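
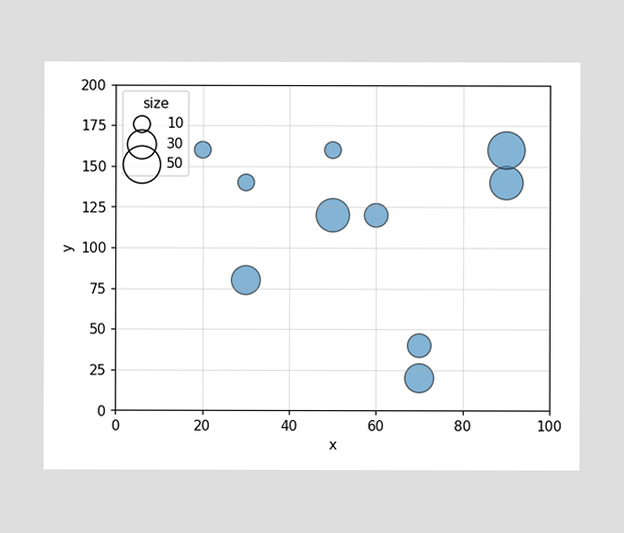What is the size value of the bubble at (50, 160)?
10

Matching the bubble at (50, 160) against the size legend gives 10.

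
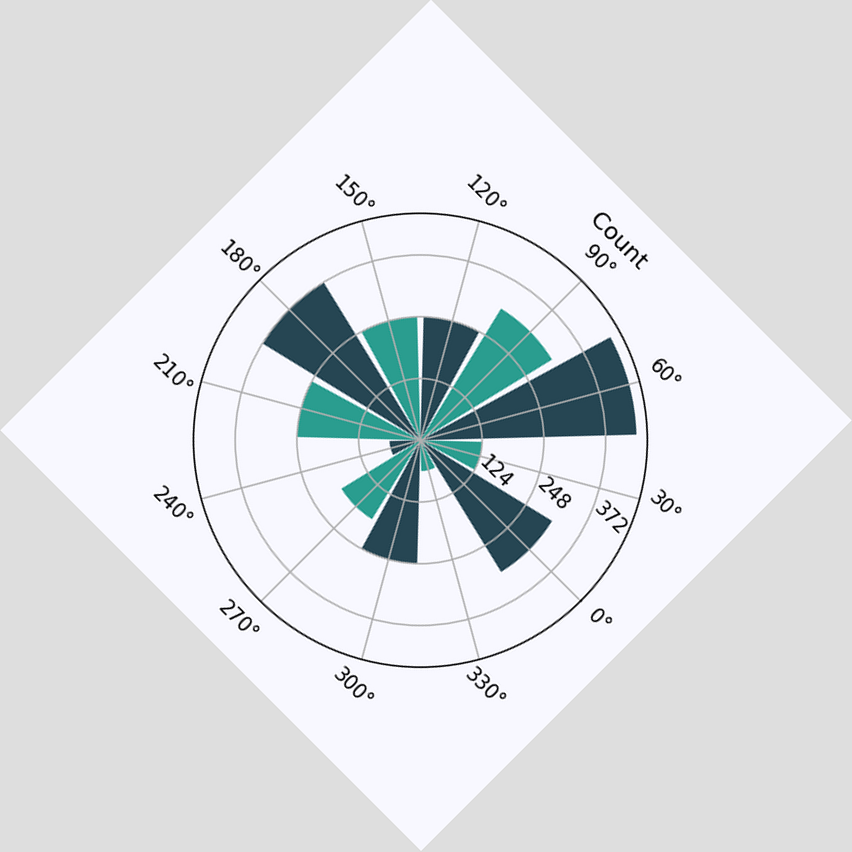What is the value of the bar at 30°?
The chart is tilted about 45° clockwise. The bar at 30° reaches 124 on the radial axis.

124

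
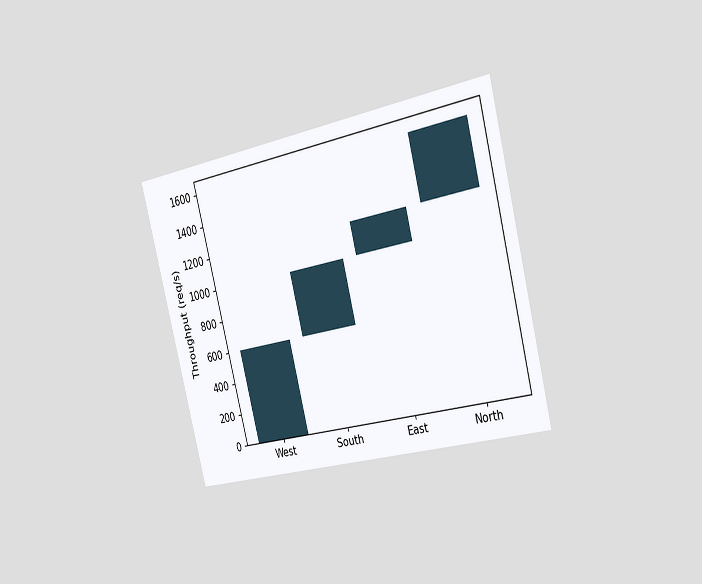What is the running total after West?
600req/s

The chart is tilted about 14° counter-clockwise and viewed slightly from the right. After West the running total reaches 600req/s.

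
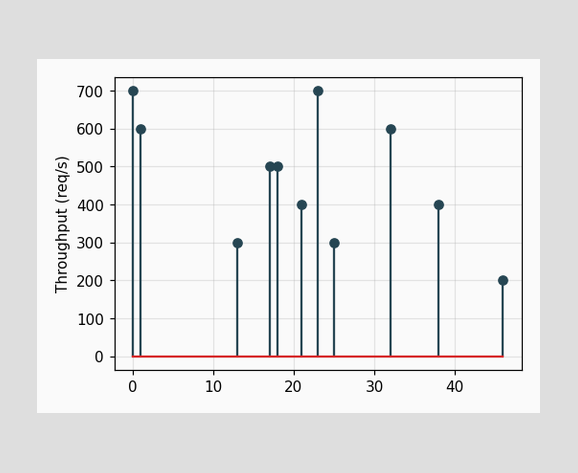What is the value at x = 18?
The stem at x=18 reaches 500req/s.

500req/s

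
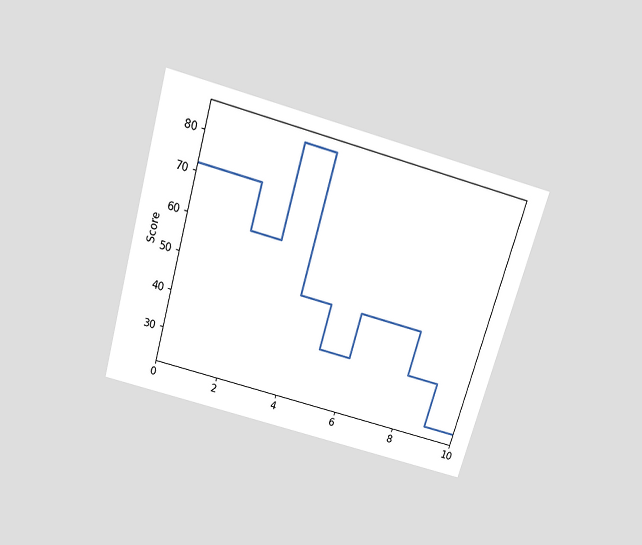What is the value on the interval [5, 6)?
36

The chart is tilted about 16° clockwise and viewed slightly from above. On [5, 6) the step sits at 36.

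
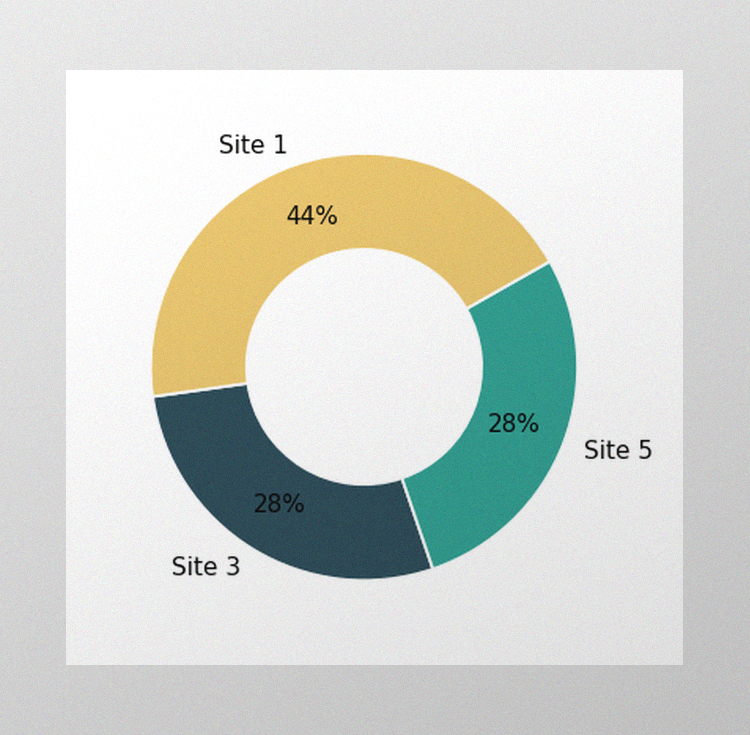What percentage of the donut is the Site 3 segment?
The image has some photo noise and uneven lighting. The Site 3 segment takes up 28% of the ring.

28%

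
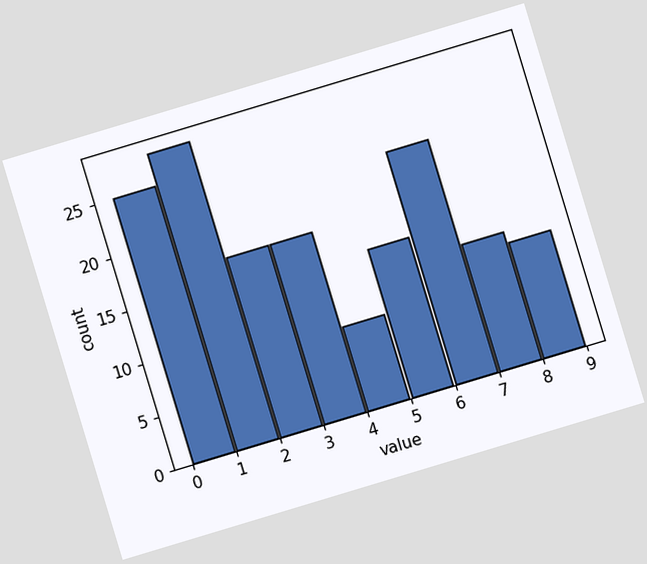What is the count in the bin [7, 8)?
12

The chart is tilted about 17° counter-clockwise. The [7, 8) bin has height 12.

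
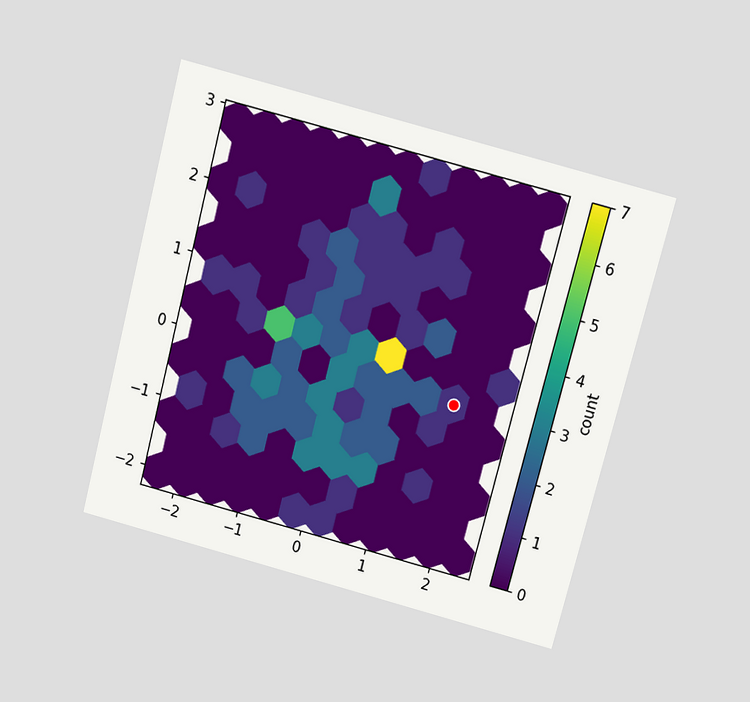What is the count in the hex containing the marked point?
The chart is tilted about 15° clockwise and viewed slightly from above. The marked hex reads 1 on the colorbar.

1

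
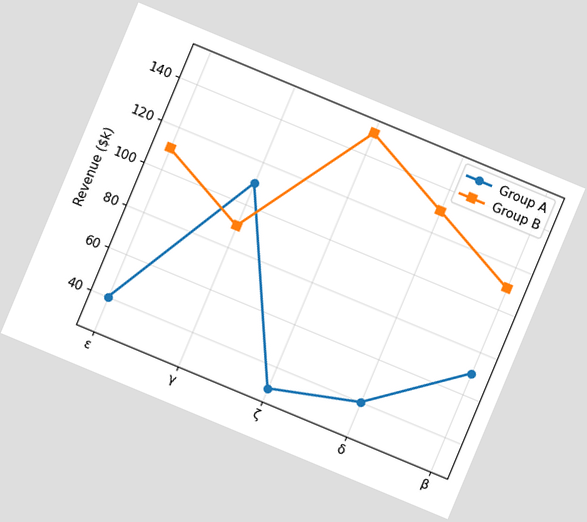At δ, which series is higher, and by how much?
Group B, by $90k

The chart is tilted about 23° clockwise. At δ, Group B sits above the other line by $90k.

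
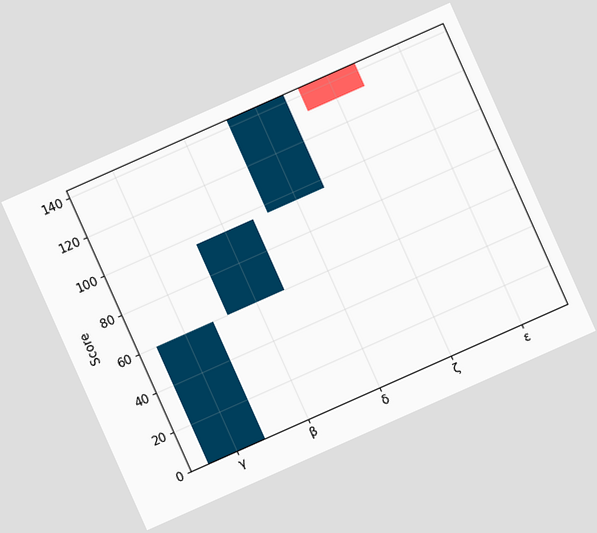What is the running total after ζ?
132

The chart is tilted about 24° counter-clockwise. After ζ the running total reaches 132.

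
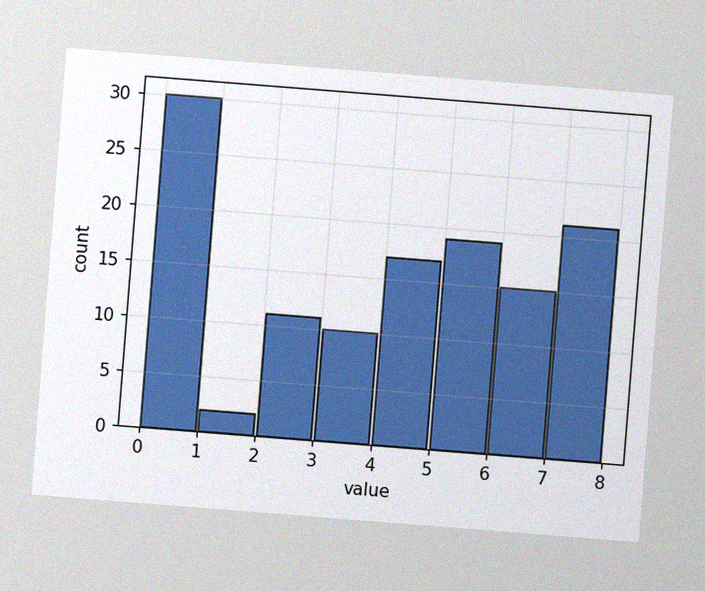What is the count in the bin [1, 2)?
The chart is tilted about 4° clockwise, with some photo noise. The [1, 2) bin has height 2.

2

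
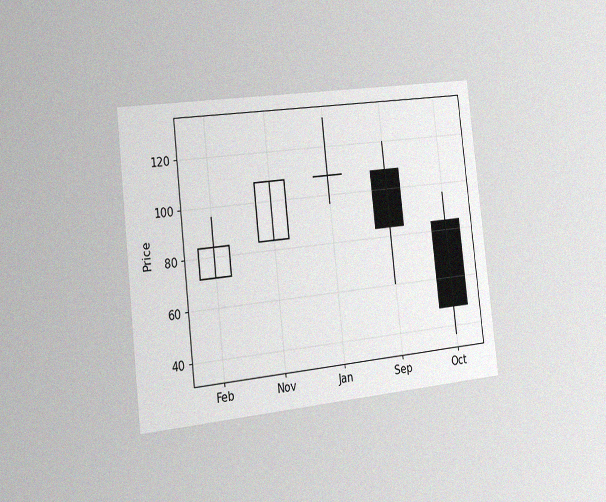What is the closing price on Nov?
The chart is tilted about 6° counter-clockwise and viewed slightly from the left, with some photo noise. The Nov candle closes at 108.

108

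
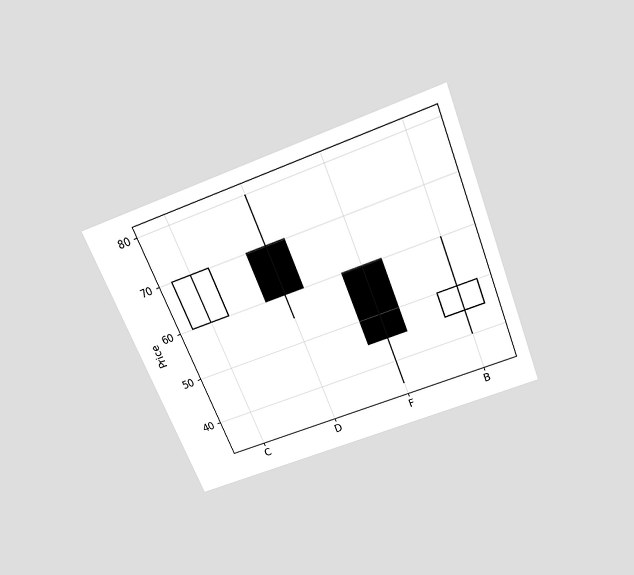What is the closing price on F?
45

The chart is tilted about 22° counter-clockwise and viewed slightly from above. The F candle closes at 45.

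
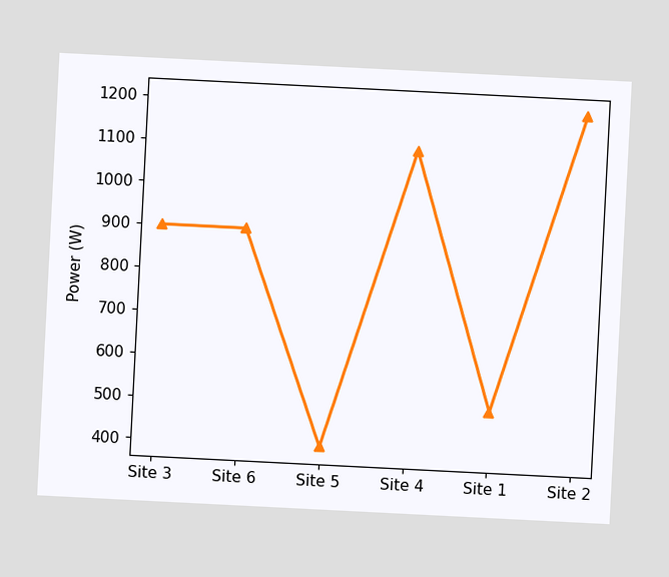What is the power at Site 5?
400W

The chart is tilted about 3° clockwise. At Site 5, the line is at 400W.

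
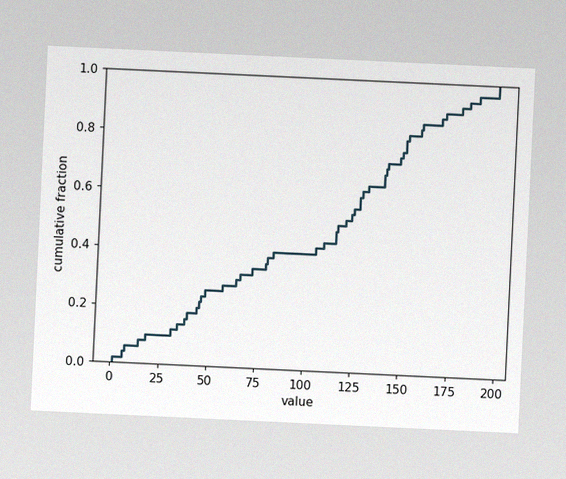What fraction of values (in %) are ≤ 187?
The chart is tilted about 3° clockwise, with some photo noise. At x=187 the ECDF step is at 96%.

96%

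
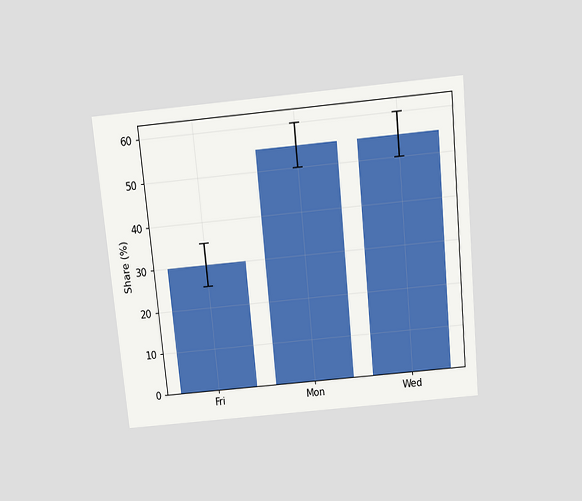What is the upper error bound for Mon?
The chart is tilted about 5° counter-clockwise and viewed slightly from above. The Mon bar's upper whisker reaches 60%.

60%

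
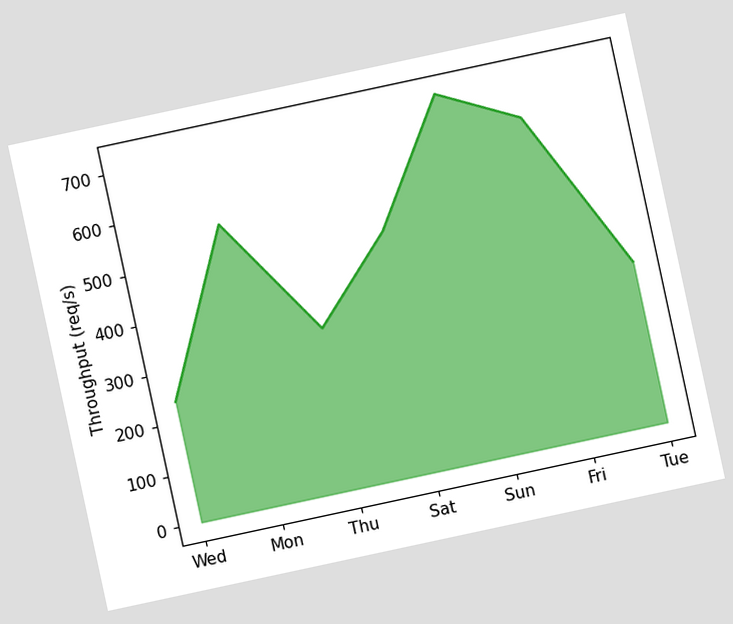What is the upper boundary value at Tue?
320req/s

The chart is tilted about 12° counter-clockwise. At Tue the upper boundary is at 320req/s.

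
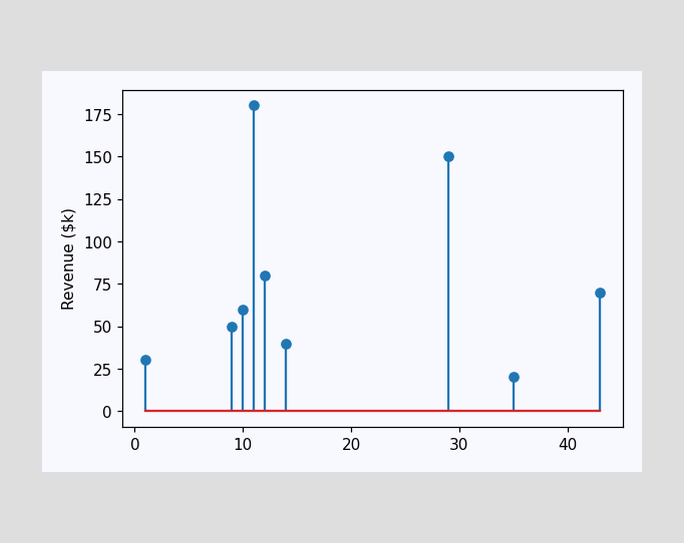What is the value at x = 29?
$150k

The stem at x=29 reaches $150k.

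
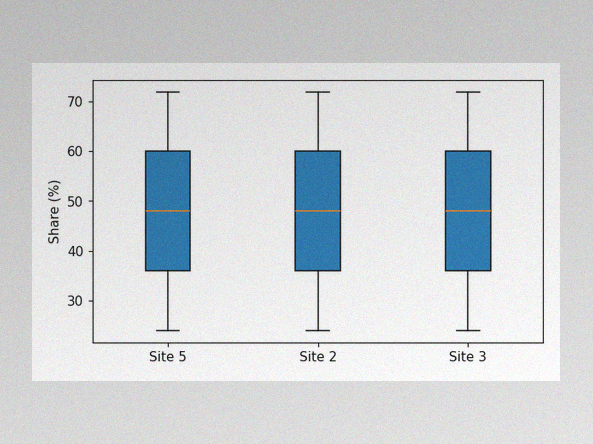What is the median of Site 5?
48%

The image has some photo noise and uneven lighting. The median line in the Site 5 box sits at 48%.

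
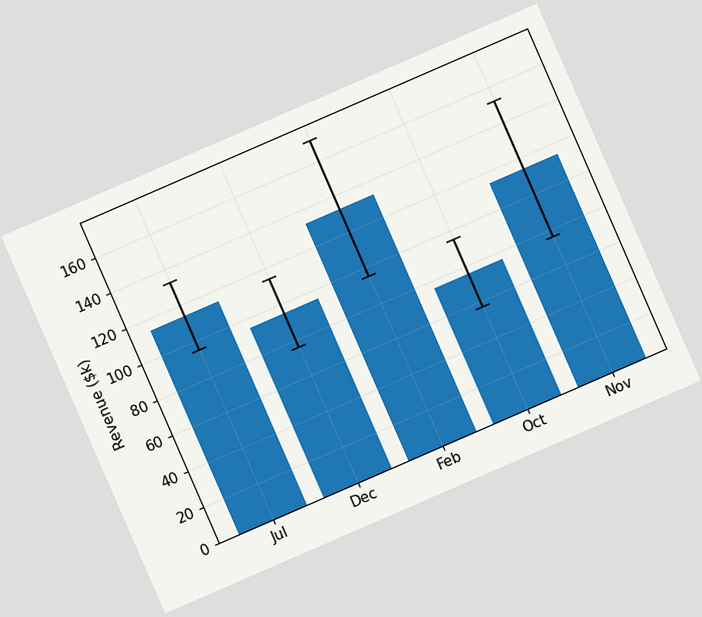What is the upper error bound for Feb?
$171k

The chart is tilted about 24° counter-clockwise. The Feb bar's upper whisker reaches $171k.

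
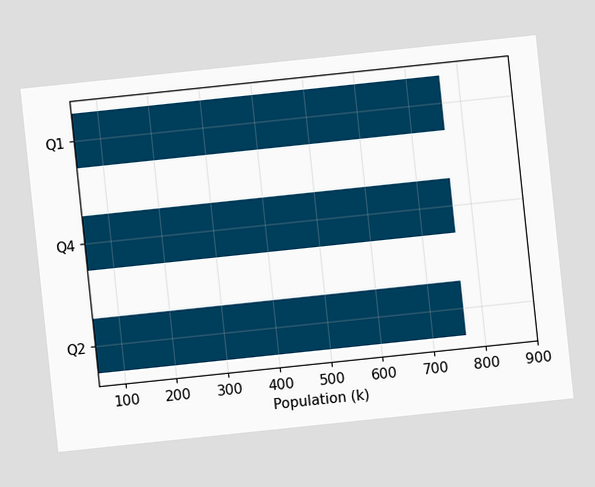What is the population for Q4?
The chart is tilted about 6° counter-clockwise. Reading along the chart's x-axis, the Q4 bar reaches 765k.

765k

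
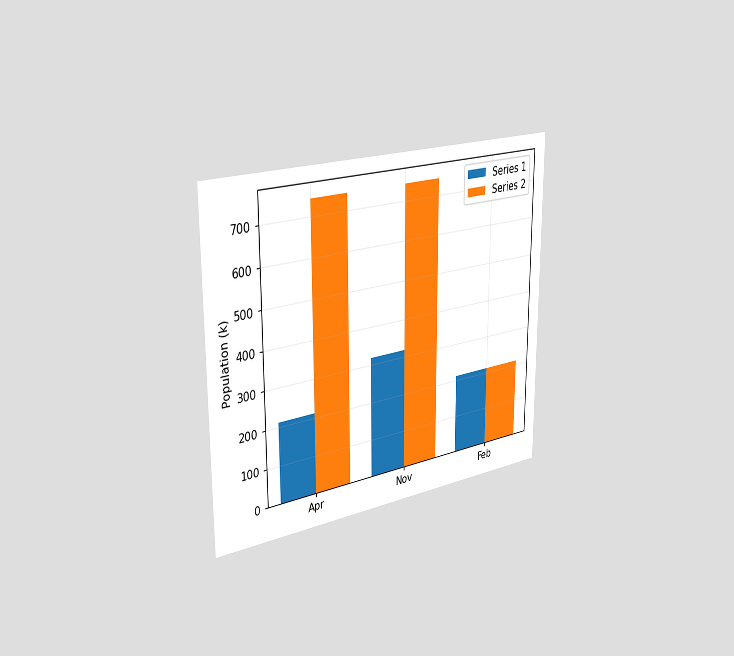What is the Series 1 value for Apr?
212k

The chart is viewed slightly from the left. The Series 1 bar at Apr reaches 212k on the y-axis.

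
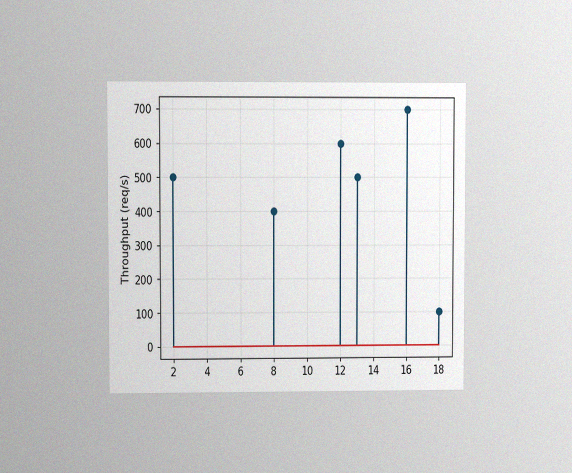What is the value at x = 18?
The chart is viewed at a slight angle, with some photo noise. The stem at x=18 reaches 100req/s.

100req/s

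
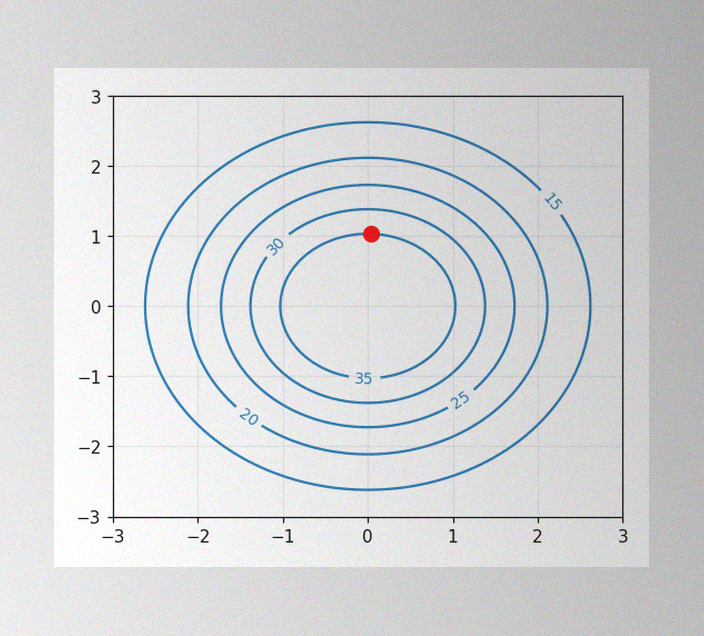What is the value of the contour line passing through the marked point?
The image has some photo noise and uneven lighting. The marked point sits on the contour labelled 35.

35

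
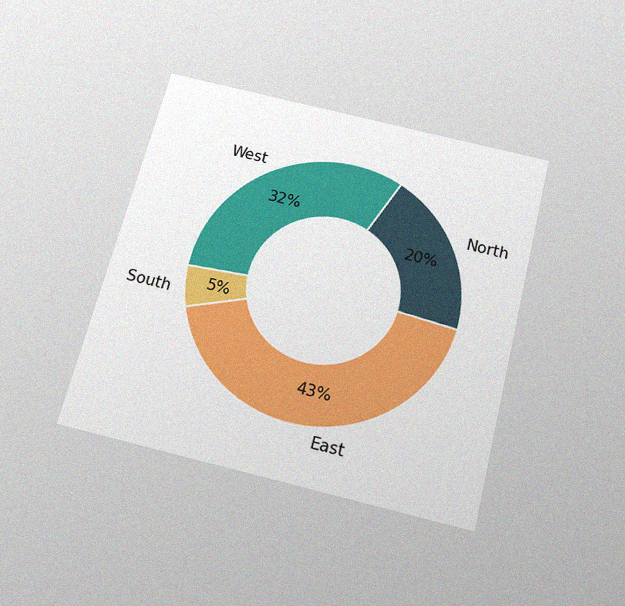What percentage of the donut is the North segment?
20%

The chart is tilted about 14° clockwise and viewed slightly from below, with some photo noise. The North segment takes up 20% of the ring.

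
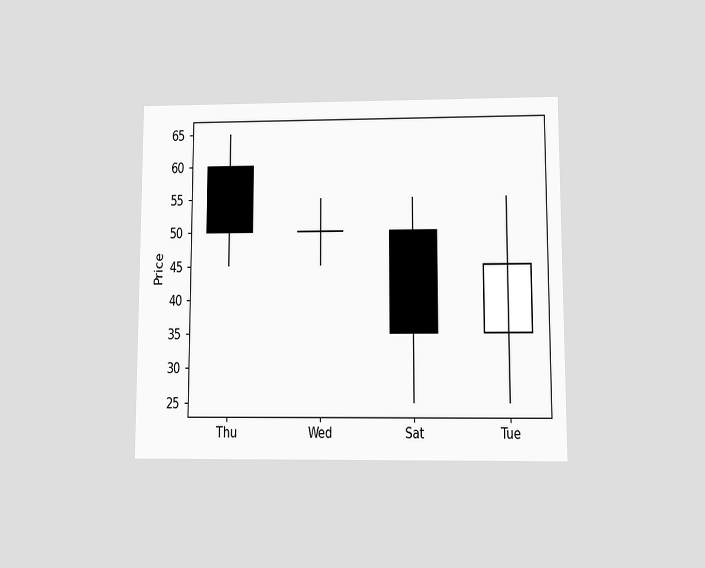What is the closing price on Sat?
The chart is viewed at a slight angle. The Sat candle closes at 35.

35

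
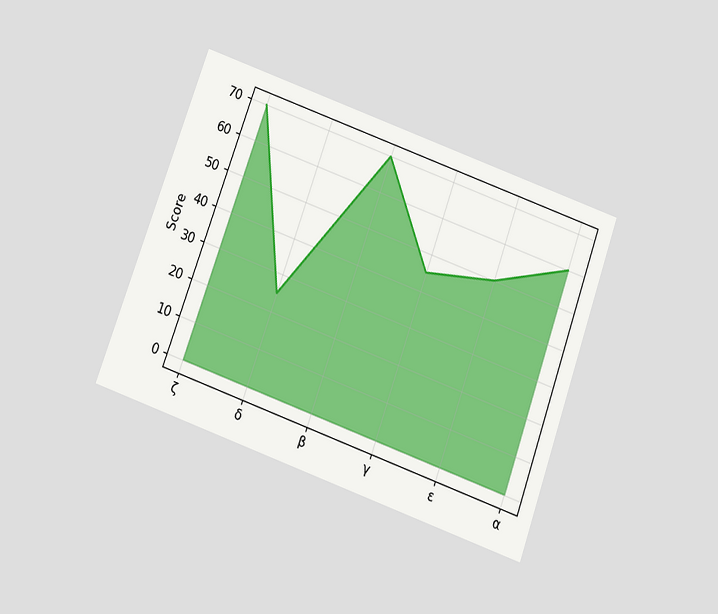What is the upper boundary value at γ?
45

The chart is tilted about 20° clockwise and viewed slightly from below. At γ the upper boundary is at 45.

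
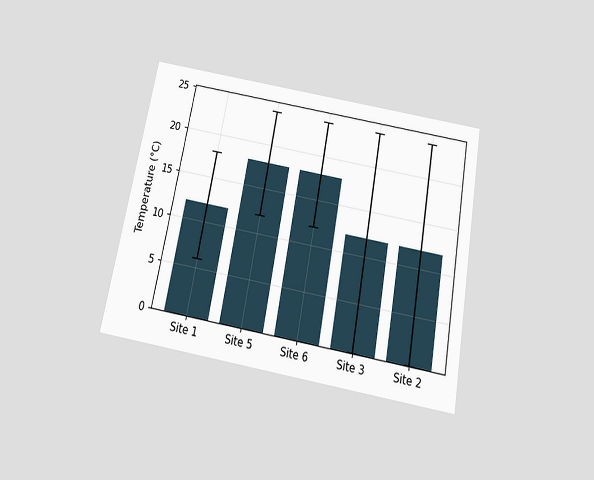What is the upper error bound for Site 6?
The chart is tilted about 10° clockwise and viewed slightly from below. The Site 6 bar's upper whisker reaches 24°C.

24°C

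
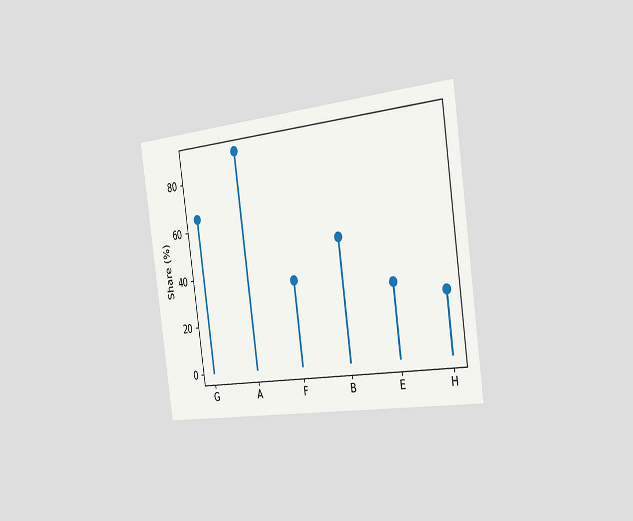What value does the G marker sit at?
The chart is tilted about 8° counter-clockwise and viewed slightly from the right. The G marker sits at 65%.

65%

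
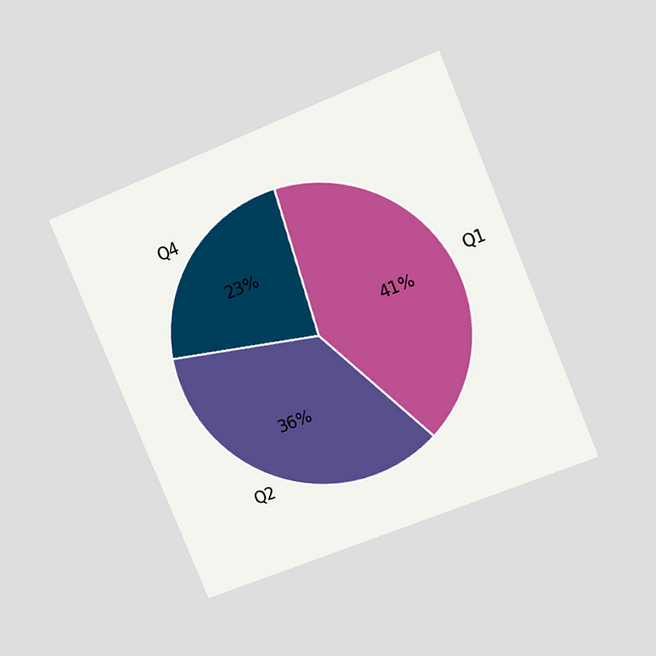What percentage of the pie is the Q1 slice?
41%

The chart is tilted about 22° counter-clockwise and viewed at a slight angle. The Q1 slice takes up 41% of the pie.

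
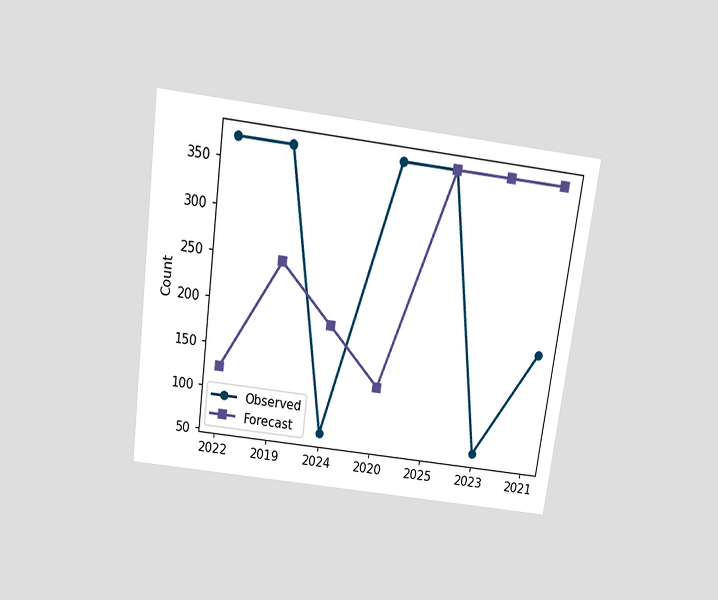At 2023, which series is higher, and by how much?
Forecast, by 310

The chart is tilted about 8° clockwise and viewed slightly from above. At 2023, Forecast sits above the other line by 310.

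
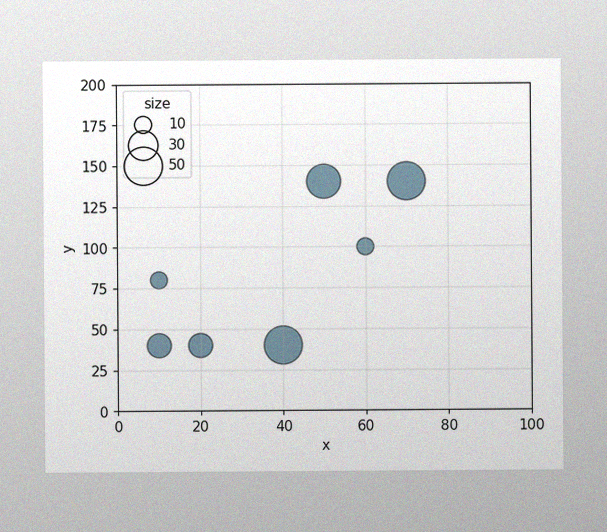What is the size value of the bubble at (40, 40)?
50

The image has some photo noise and uneven lighting. Matching the bubble at (40, 40) against the size legend gives 50.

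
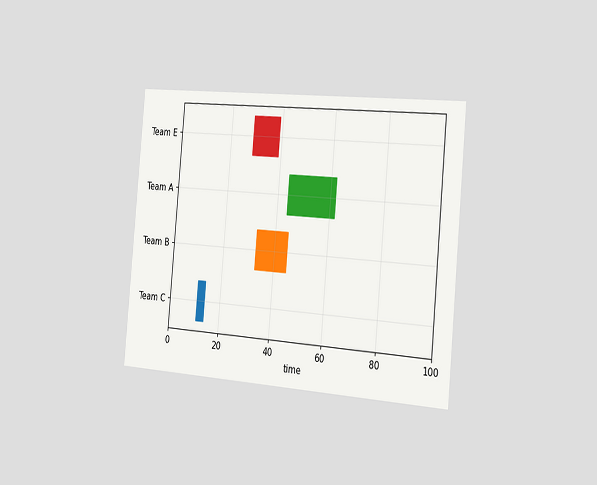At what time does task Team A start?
44

The chart is tilted about 5° clockwise and viewed slightly from the right. The Team A bar begins at t=44.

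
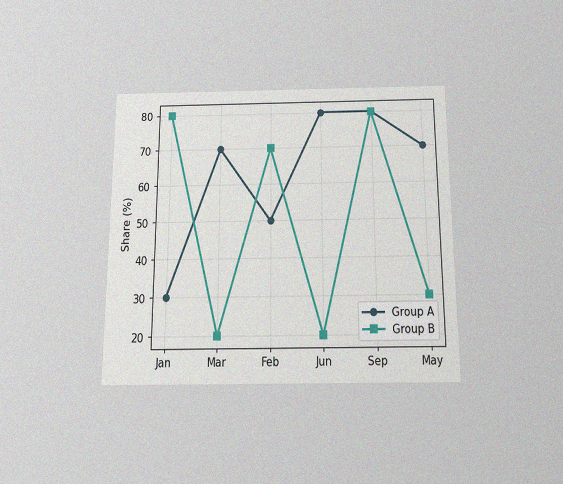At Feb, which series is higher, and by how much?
The chart is viewed slightly from below, with some photo noise. At Feb, Group B sits above the other line by 20%.

Group B, by 20%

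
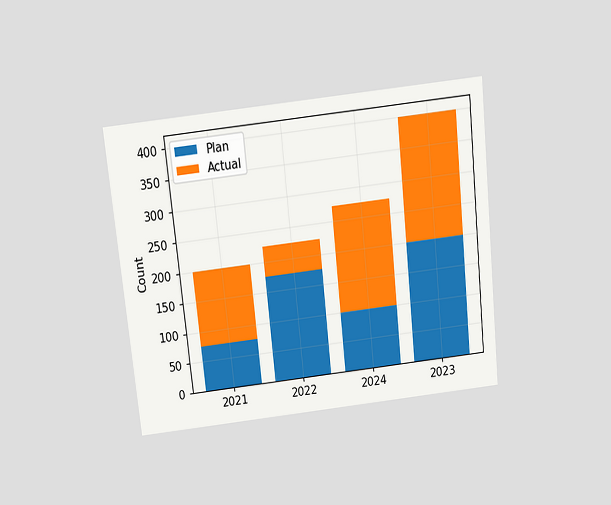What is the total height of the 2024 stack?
275

The chart is tilted about 6° counter-clockwise and viewed slightly from above. The 2024 stack's top reaches 275 on the y-axis.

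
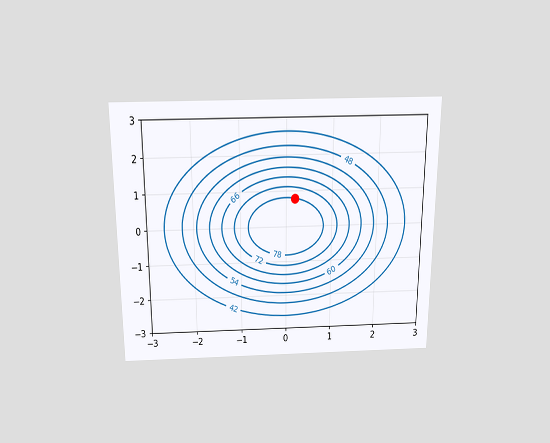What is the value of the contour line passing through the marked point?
78

The chart is viewed slightly from above. The marked point sits on the contour labelled 78.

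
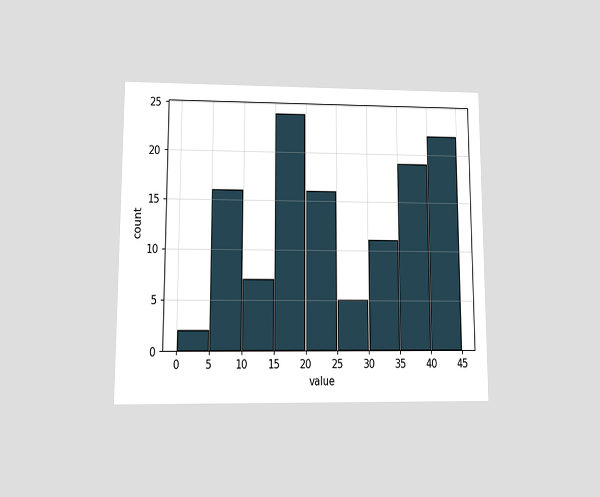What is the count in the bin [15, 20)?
The chart is viewed at a slight angle. The [15, 20) bin has height 24.

24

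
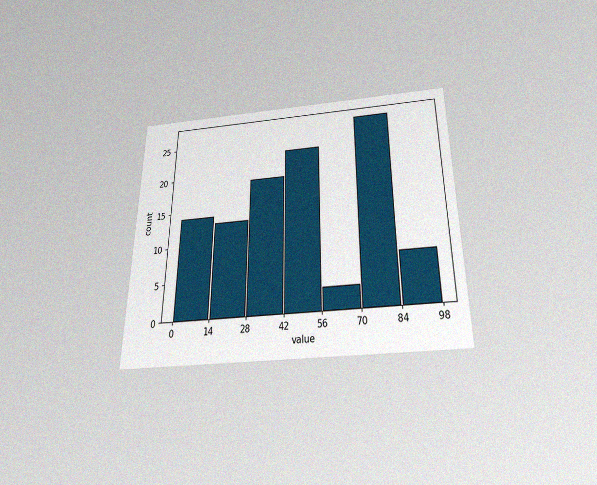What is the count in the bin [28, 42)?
19

The chart is viewed slightly from below, with some photo noise. The [28, 42) bin has height 19.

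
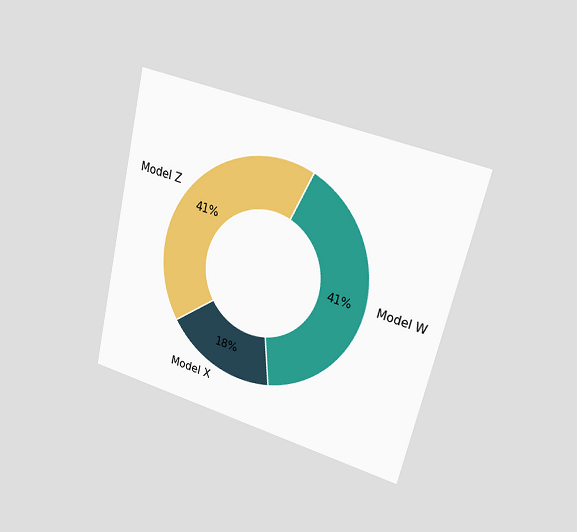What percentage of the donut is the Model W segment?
41%

The chart is tilted about 14° clockwise and viewed slightly from the right. The Model W segment takes up 41% of the ring.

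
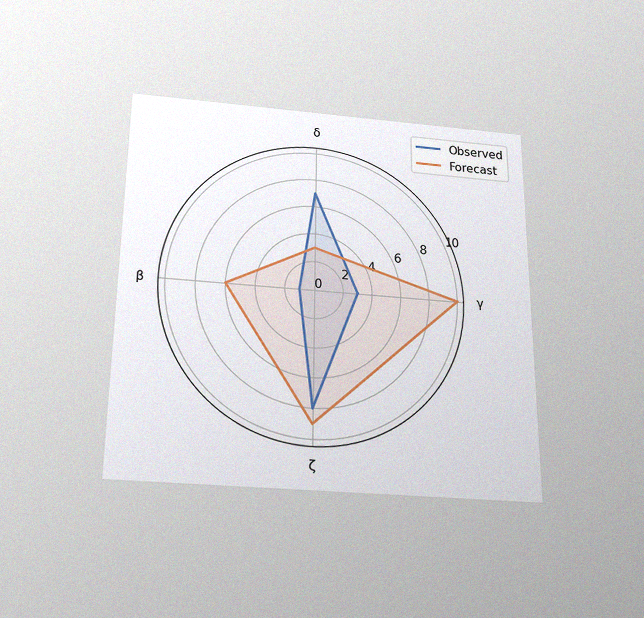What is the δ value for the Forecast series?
The chart is viewed slightly from below, with some photo noise. On the δ axis, Forecast reaches 3.

3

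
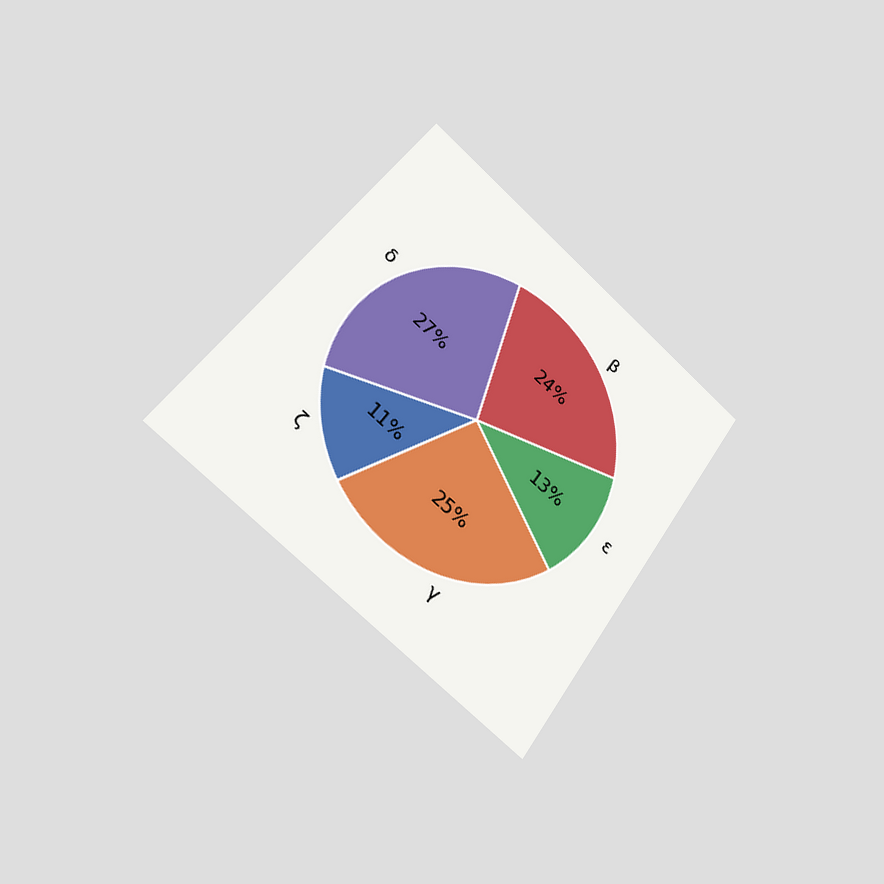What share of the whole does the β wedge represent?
24%

The chart is tilted about 37° clockwise and viewed slightly from the left. The β slice takes up 24% of the pie.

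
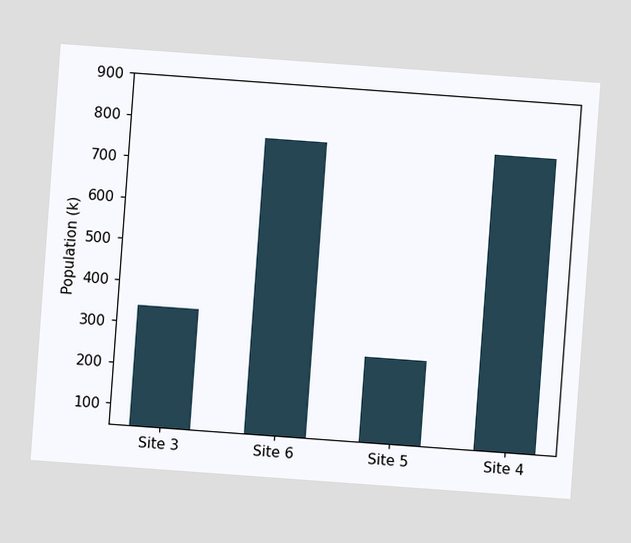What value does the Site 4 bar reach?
The chart is tilted about 4° clockwise. Reading along the chart's y-axis, the Site 4 bar reaches 765k.

765k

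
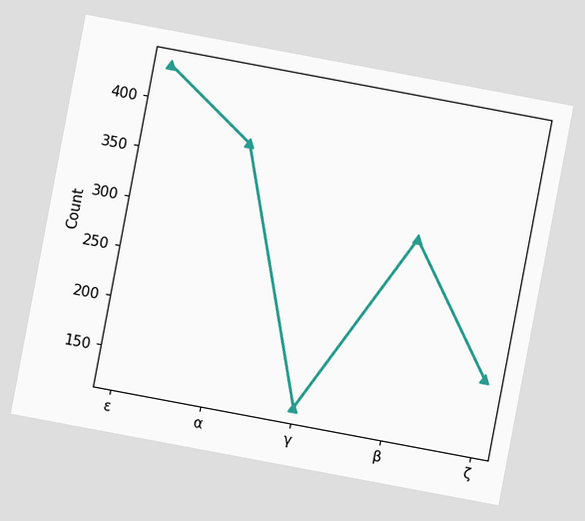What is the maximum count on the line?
434

The chart is tilted about 11° clockwise. The highest point is at ε, and reading across to the y-axis gives 434.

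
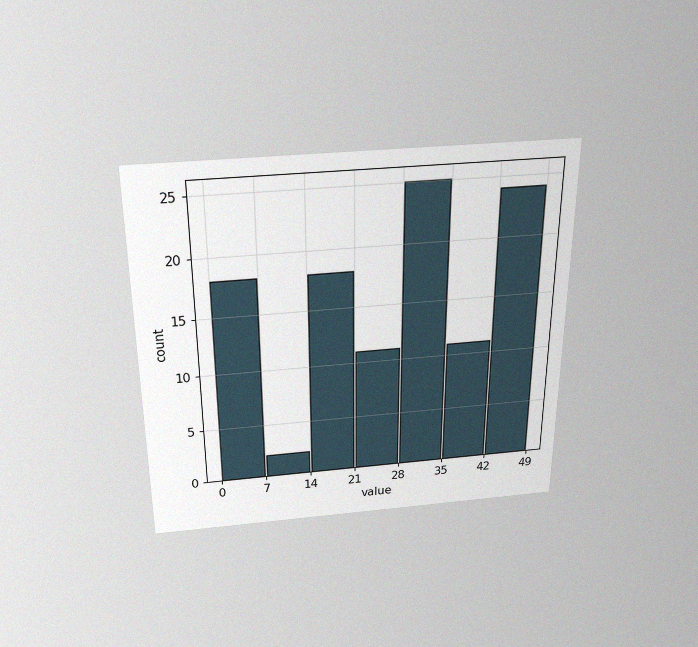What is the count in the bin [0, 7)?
18

The chart is viewed slightly from above, with some photo noise. The [0, 7) bin has height 18.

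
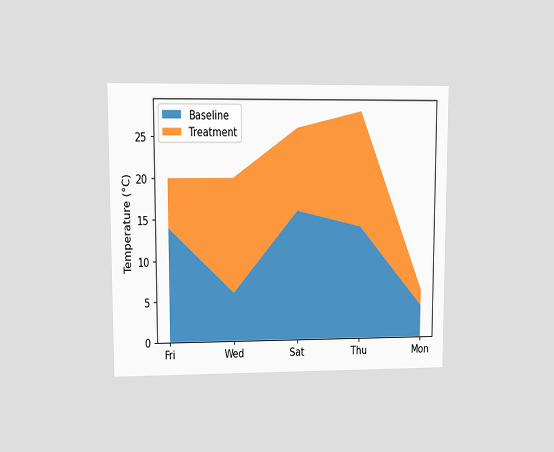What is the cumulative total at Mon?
The chart is viewed at a slight angle. The stacked total at Mon reaches 6°C.

6°C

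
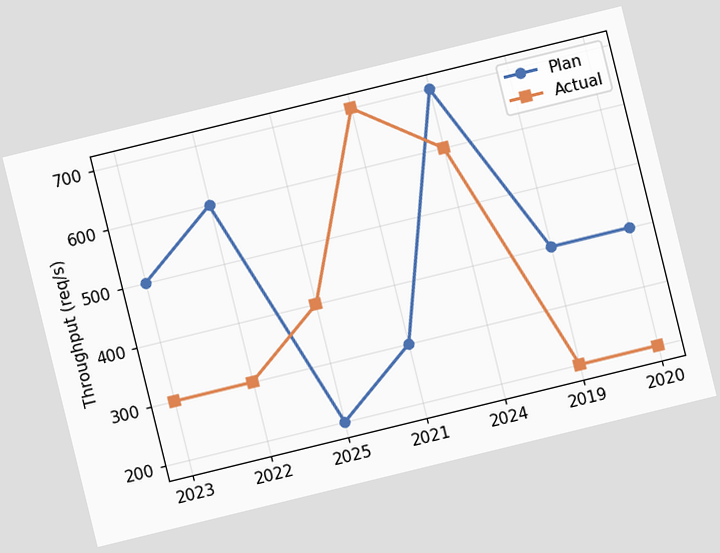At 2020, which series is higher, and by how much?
Plan, by 200req/s

The chart is tilted about 14° counter-clockwise. At 2020, Plan sits above the other line by 200req/s.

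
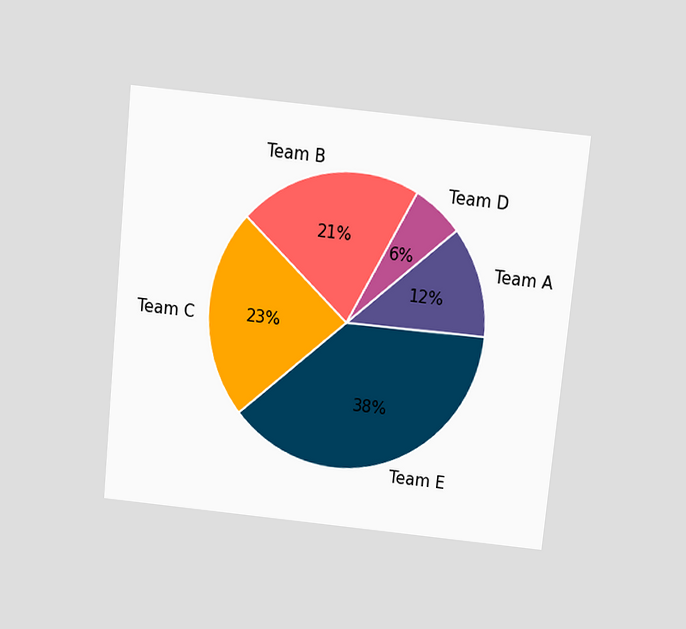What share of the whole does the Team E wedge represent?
The chart is tilted about 6° clockwise and viewed slightly from above. The Team E slice takes up 38% of the pie.

38%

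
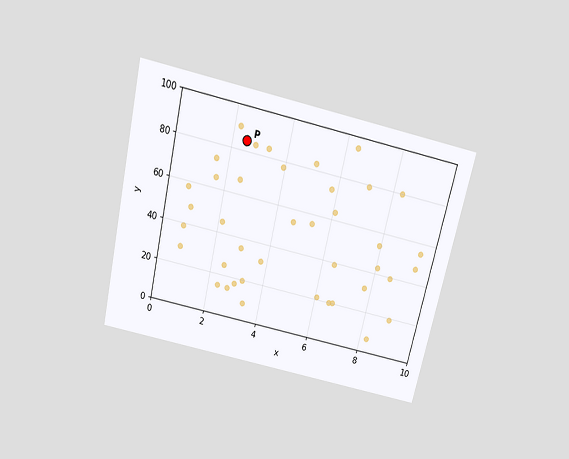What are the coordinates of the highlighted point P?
The chart is tilted about 13° clockwise and viewed slightly from above. Following the gridlines from P to each axis, P sits at (2.5, 85).

(2.5, 85)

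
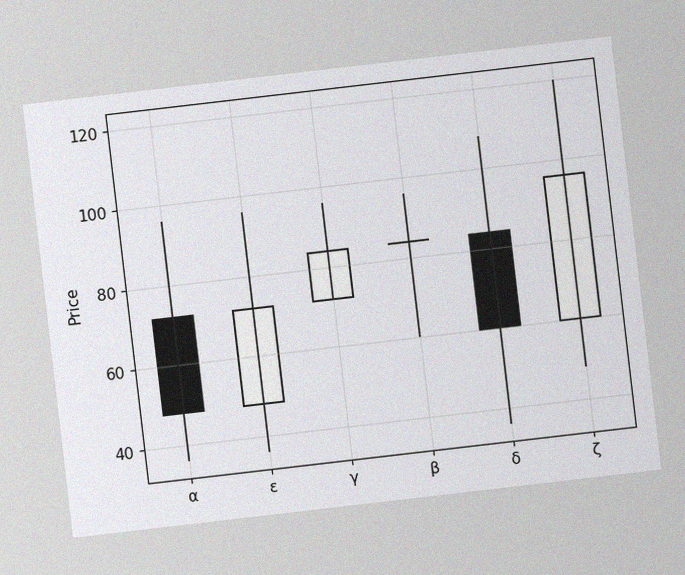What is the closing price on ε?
72

The chart is tilted about 7° counter-clockwise, with some photo noise. The ε candle closes at 72.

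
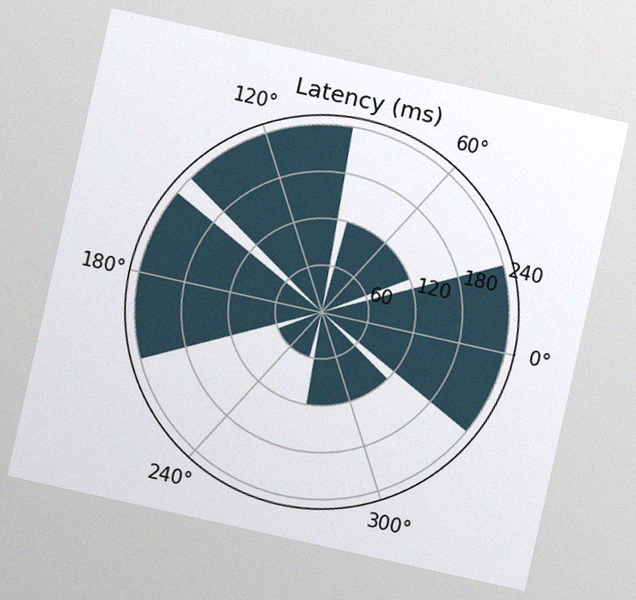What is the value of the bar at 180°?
The chart is tilted about 13° clockwise, with some photo noise. The bar at 180° reaches 240ms on the radial axis.

240ms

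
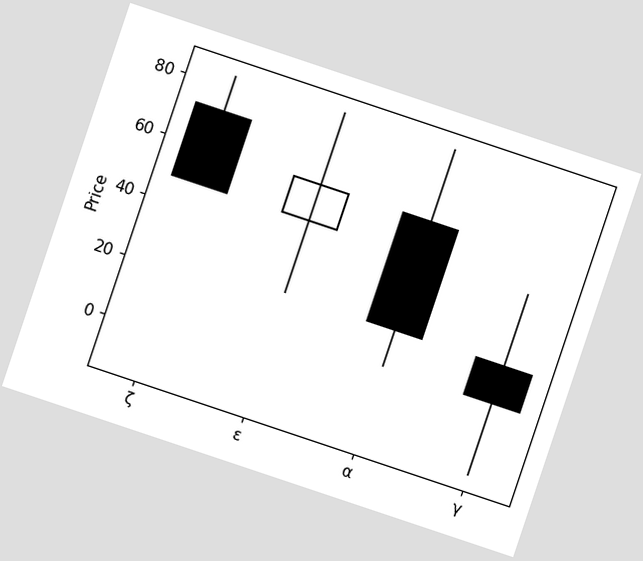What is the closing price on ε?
60

The chart is tilted about 19° clockwise. The ε candle closes at 60.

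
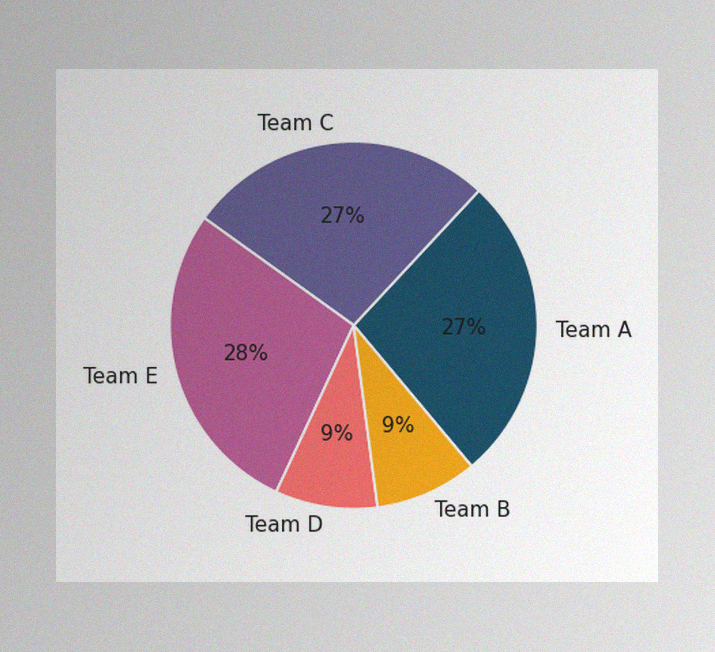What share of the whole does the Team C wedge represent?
27%

The image has some photo noise and uneven lighting. The Team C slice takes up 27% of the pie.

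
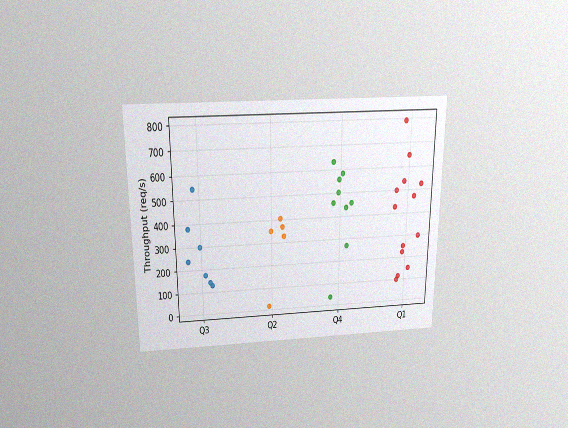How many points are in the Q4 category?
9

The chart is viewed slightly from above, with some photo noise. Counting the markers in the Q4 column gives 9.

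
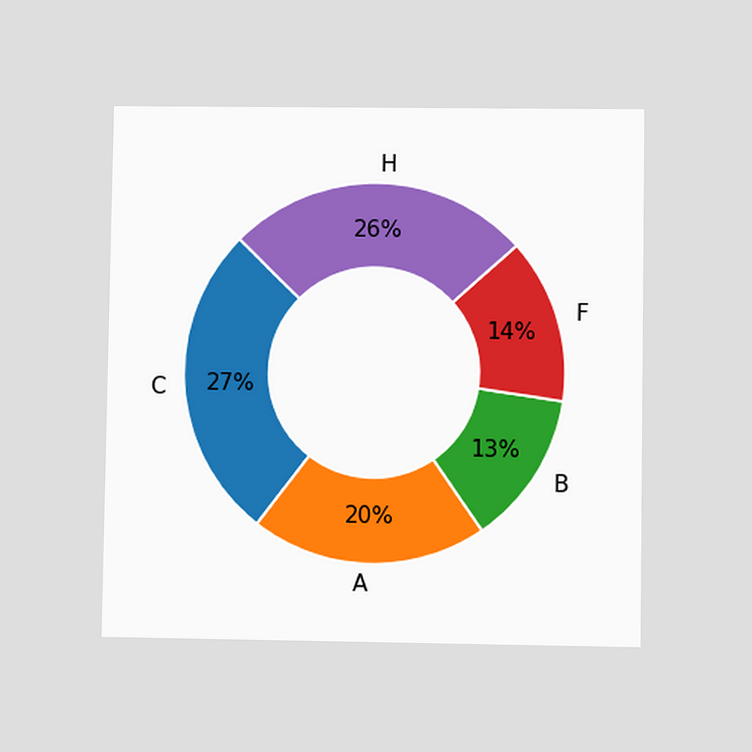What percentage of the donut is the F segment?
The chart is viewed at a slight angle. The F segment takes up 14% of the ring.

14%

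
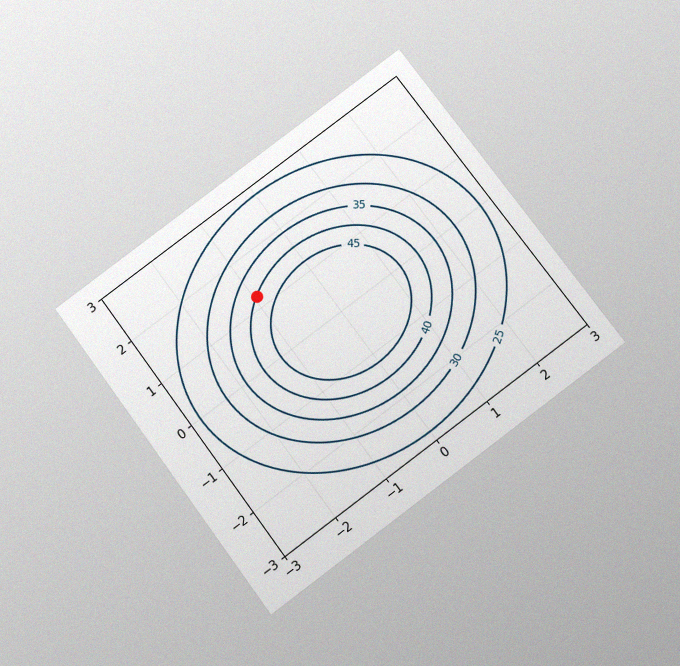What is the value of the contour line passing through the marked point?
40

The chart is tilted about 37° counter-clockwise and viewed slightly from below, with some photo noise. The marked point sits on the contour labelled 40.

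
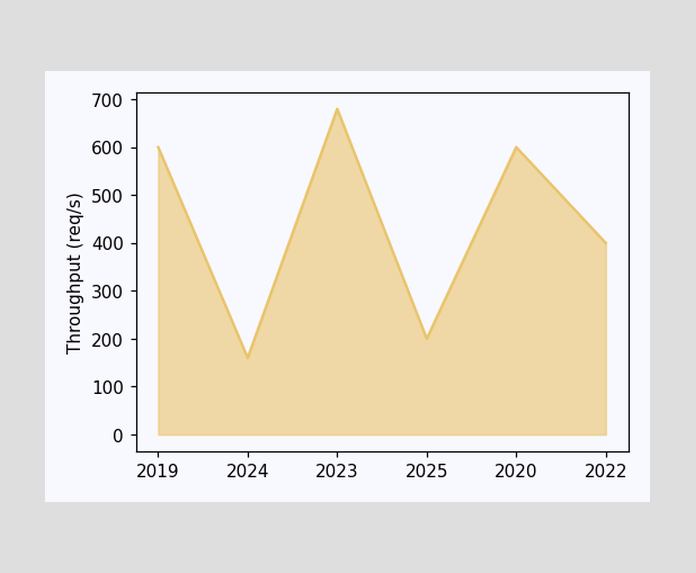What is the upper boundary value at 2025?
200req/s

At 2025 the upper boundary is at 200req/s.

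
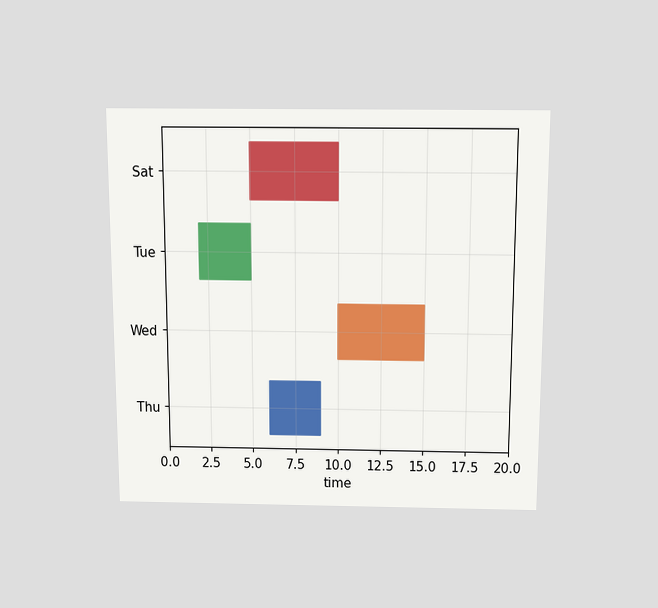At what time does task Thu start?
6

The chart is viewed slightly from above. The Thu bar begins at t=6.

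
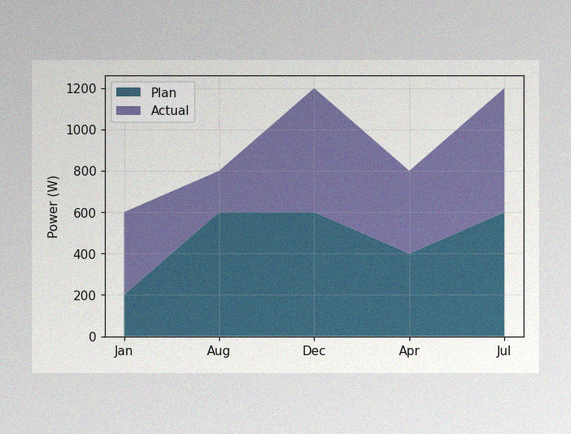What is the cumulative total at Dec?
The image has some photo noise and uneven lighting. The stacked total at Dec reaches 1200W.

1200W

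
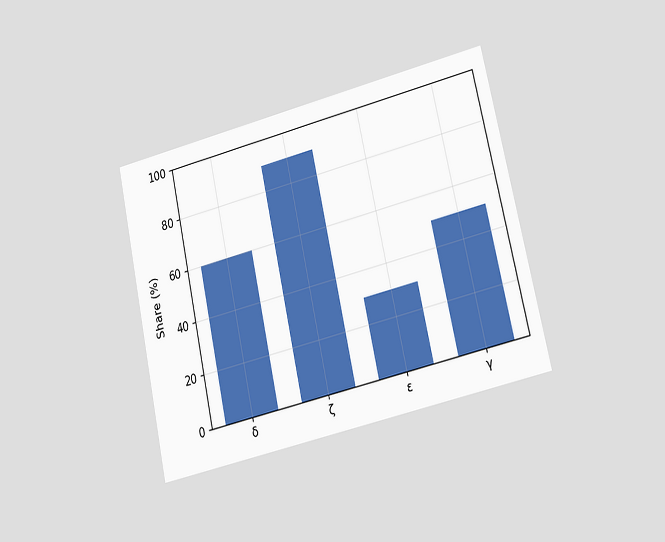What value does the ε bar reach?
30%

The chart is tilted about 13° counter-clockwise and viewed at a slight angle. Reading along the chart's y-axis, the ε bar reaches 30%.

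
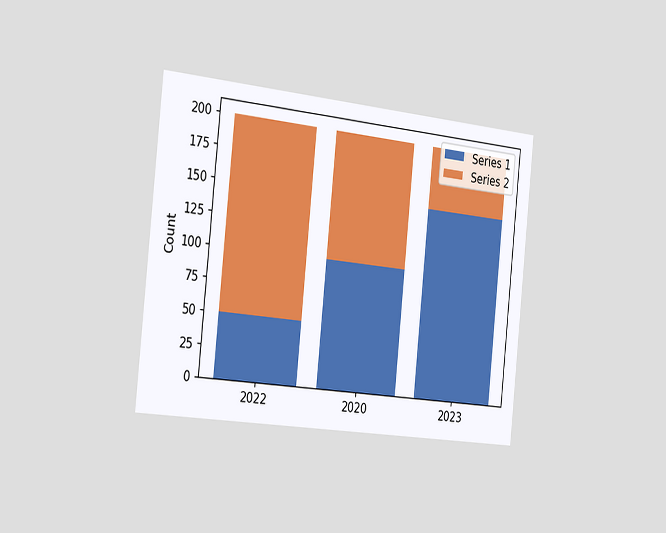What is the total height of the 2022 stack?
200

The chart is tilted about 6° clockwise and viewed slightly from the left. The 2022 stack's top reaches 200 on the y-axis.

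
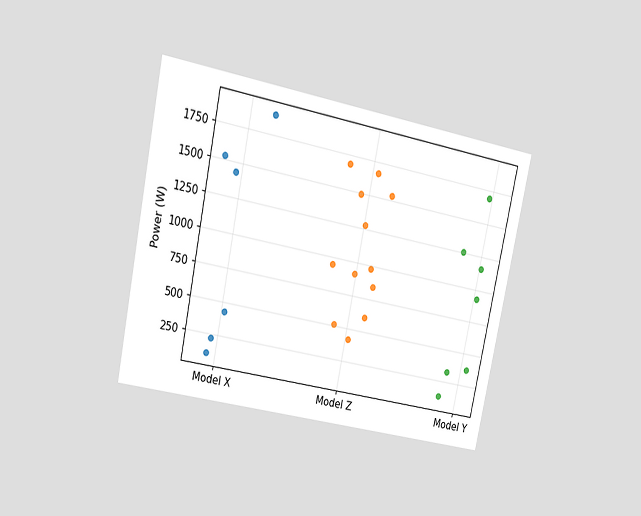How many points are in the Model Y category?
The chart is tilted about 12° clockwise and viewed at a slight angle. Counting the markers in the Model Y column gives 7.

7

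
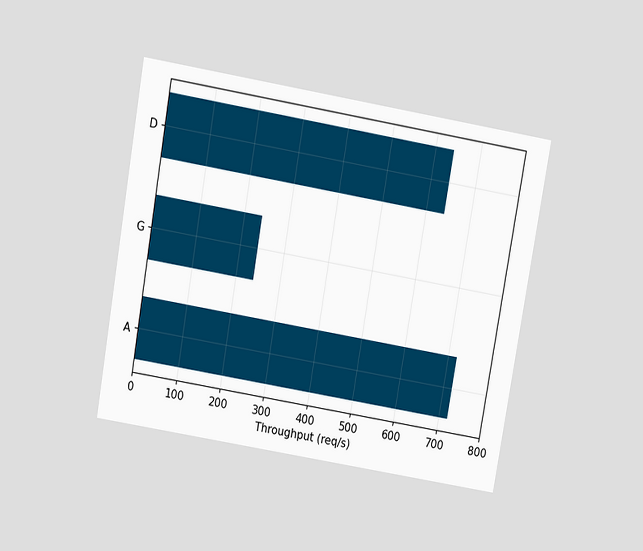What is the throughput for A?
720req/s

The chart is tilted about 10° clockwise and viewed slightly from above. Reading along the chart's x-axis, the A bar reaches 720req/s.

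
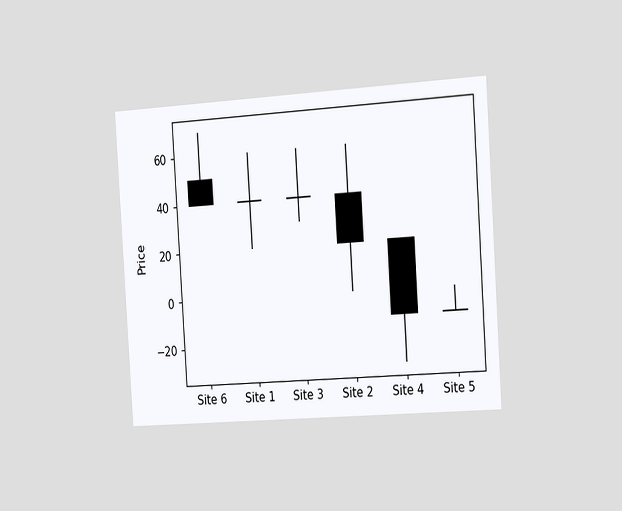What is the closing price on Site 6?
The chart is tilted about 4° counter-clockwise and viewed slightly from the right. The Site 6 candle closes at 40.

40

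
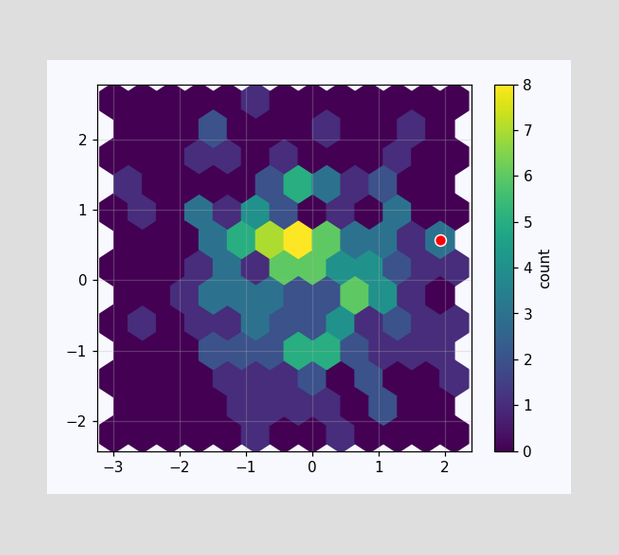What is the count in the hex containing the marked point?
The marked hex reads 3 on the colorbar.

3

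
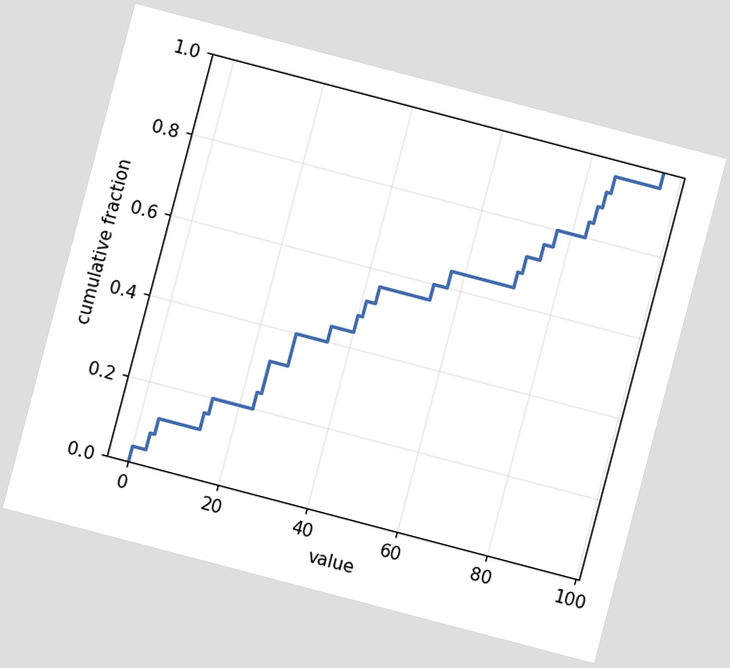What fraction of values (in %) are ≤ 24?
The chart is tilted about 15° clockwise. At x=24 the ECDF step is at 32%.

32%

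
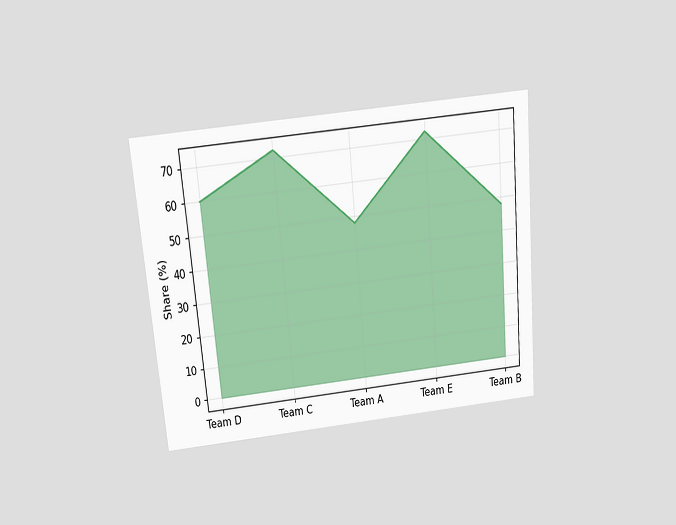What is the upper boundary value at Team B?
48%

The chart is tilted about 5° counter-clockwise and viewed slightly from above. At Team B the upper boundary is at 48%.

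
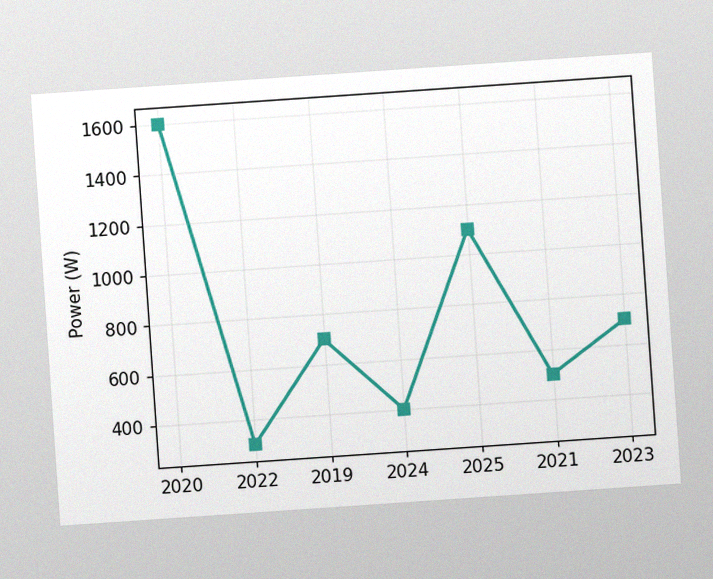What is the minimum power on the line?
The chart is tilted about 4° counter-clockwise, with some photo noise. The lowest point is at 2022, and reading across to the y-axis gives 300W.

300W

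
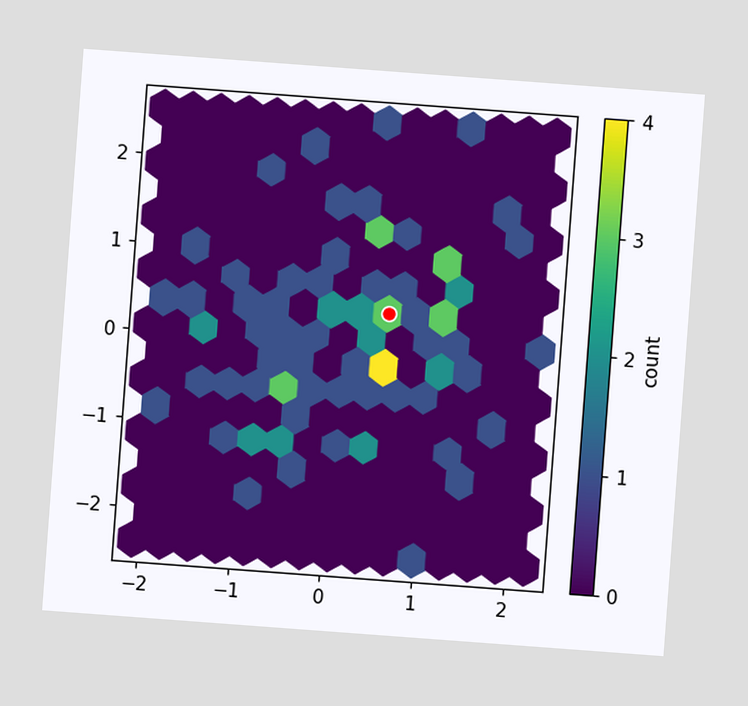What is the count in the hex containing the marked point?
The chart is tilted about 4° clockwise. The marked hex reads 3 on the colorbar.

3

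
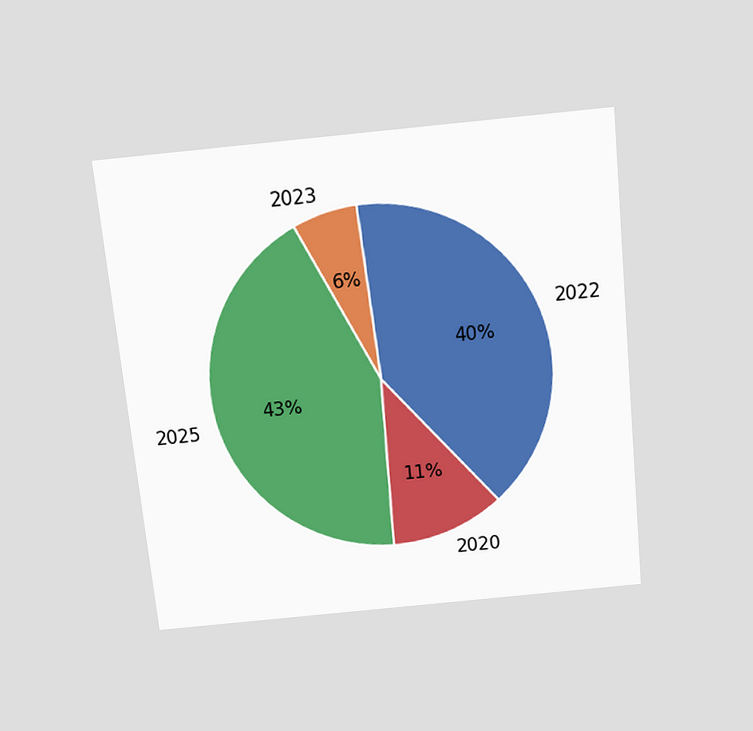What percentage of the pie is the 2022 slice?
The chart is tilted about 6° counter-clockwise and viewed slightly from above. The 2022 slice takes up 40% of the pie.

40%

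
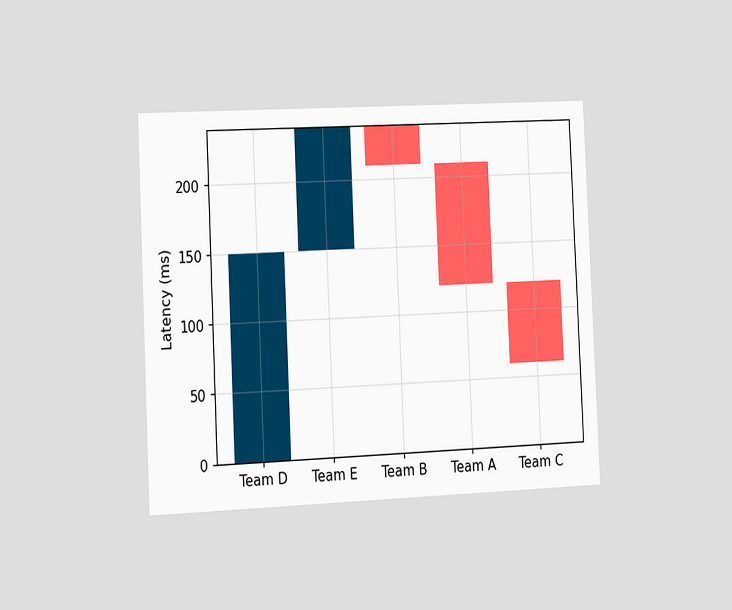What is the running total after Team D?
150ms

The chart is tilted about 3° counter-clockwise and viewed slightly from the left. After Team D the running total reaches 150ms.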